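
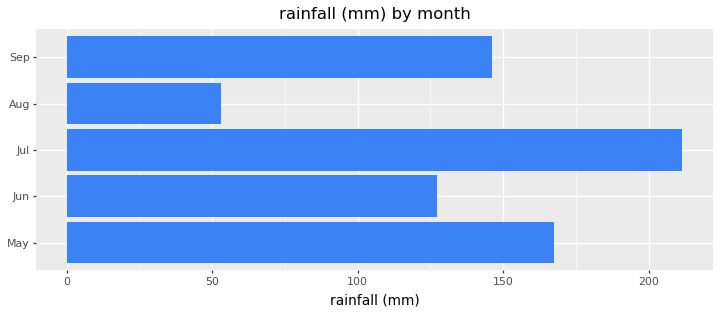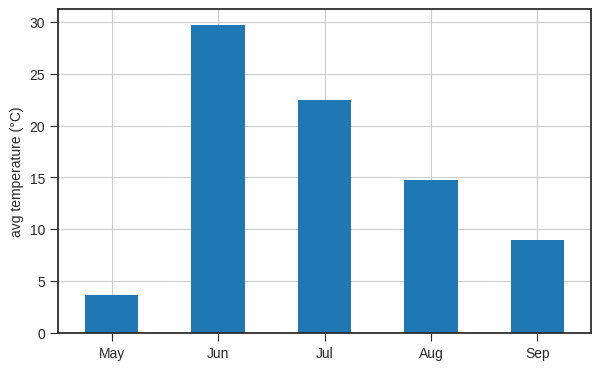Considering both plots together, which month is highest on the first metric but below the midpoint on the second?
May

Chart 2 median avg temperature (°C) ≈ 15; below-median months: May, Sep. Among those, May has the highest rainfall (mm) (≈ 160).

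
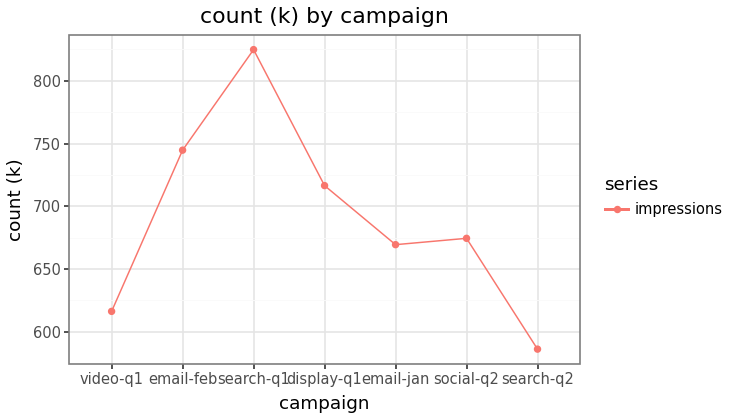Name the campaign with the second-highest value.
email-feb

Top 3: search-q1 ≈ 820, email-feb ≈ 740, display-q1 ≈ 720.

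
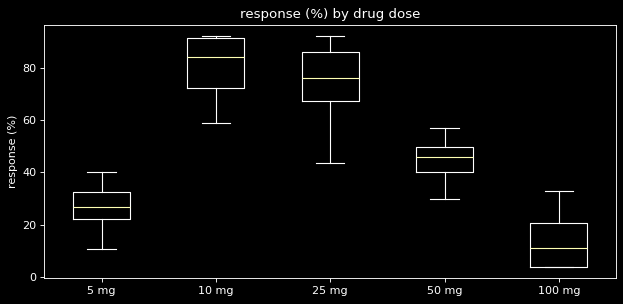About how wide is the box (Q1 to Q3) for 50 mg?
Q3 ≈ 50, Q1 ≈ 40; IQR ≈ 10.

≈ 10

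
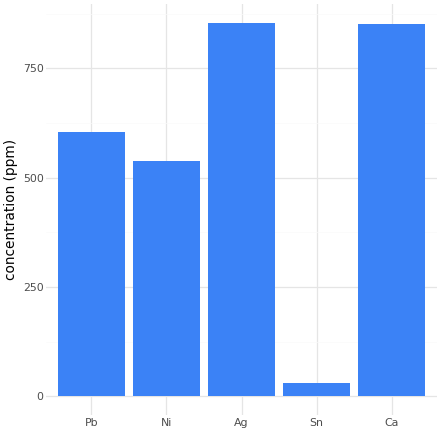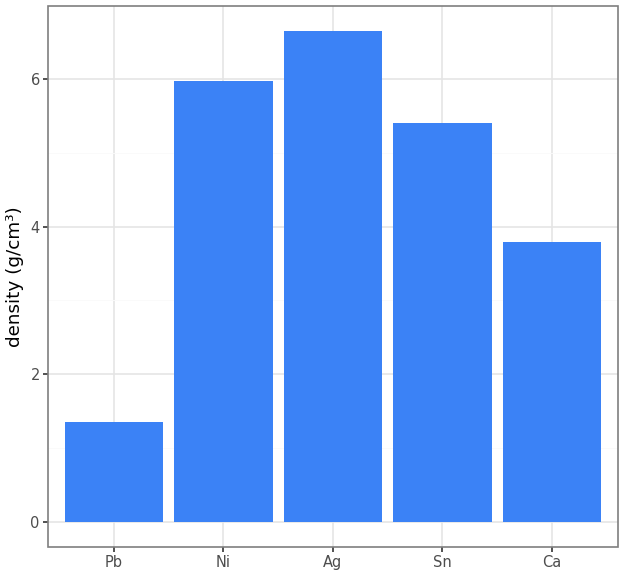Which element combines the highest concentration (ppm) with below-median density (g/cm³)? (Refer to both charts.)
Chart 2 median density (g/cm³) ≈ 5; below-median elements: Pb, Ca. Among those, Ca has the highest concentration (ppm) (≈ 900).

Ca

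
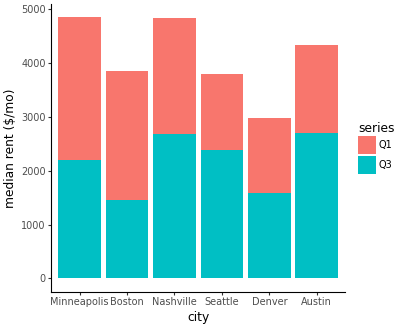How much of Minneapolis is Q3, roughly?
Q3 top ≈ 2000, bottom ≈ 0; segment ≈ 2000.

≈ 2000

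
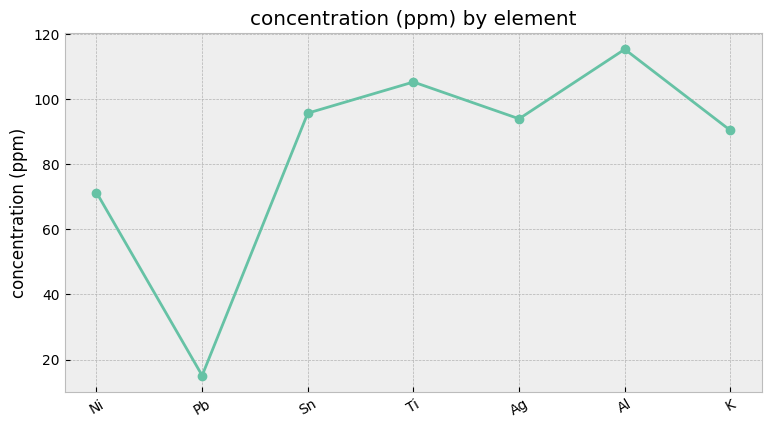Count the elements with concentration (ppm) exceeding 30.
Above 30: Ni, Sn, Ti, Ag, Al, K.

6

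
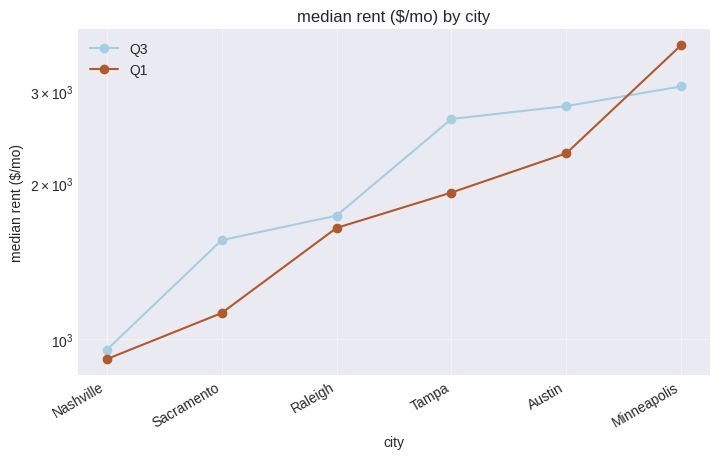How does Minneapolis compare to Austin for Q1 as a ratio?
≈ 1.4×

Minneapolis ≈ 3500, Austin ≈ 2500; 3500/2500 ≈ 1.4.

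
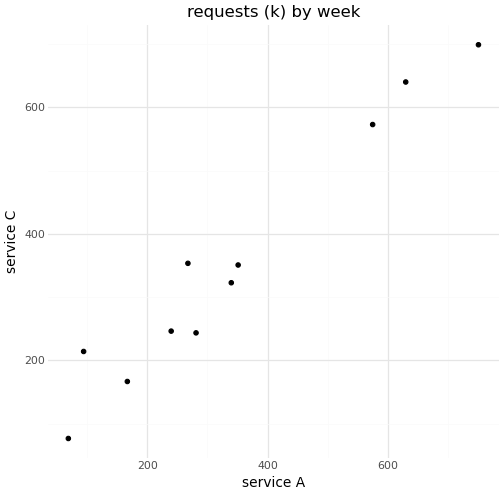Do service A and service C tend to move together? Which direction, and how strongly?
positive, strong

Points are positively correlated; strong (|r| ≈ 1.0).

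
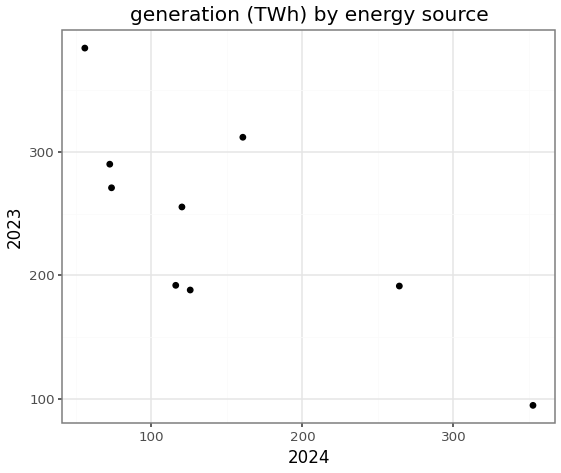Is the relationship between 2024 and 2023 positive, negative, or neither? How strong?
Points are negatively correlated; strong (|r| ≈ 0.8).

negative, strong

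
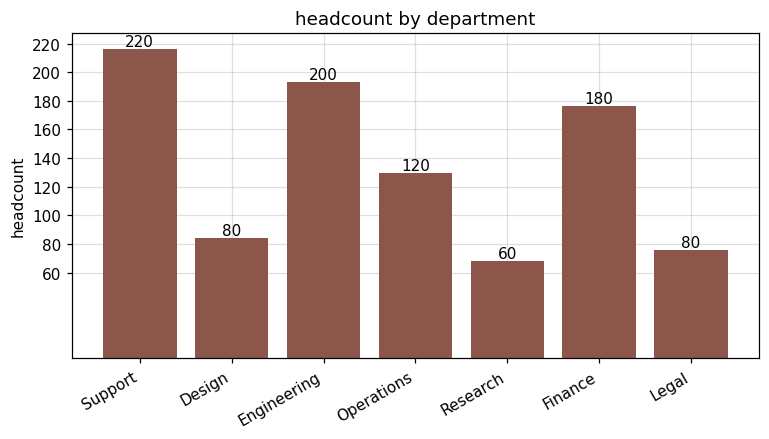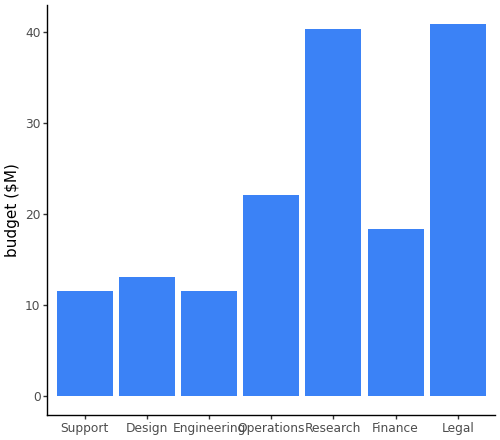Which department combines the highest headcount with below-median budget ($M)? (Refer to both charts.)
Support

Chart 2 median budget ($M) ≈ 20; below-median departments: Support, Design, Engineering. Among those, Support has the highest headcount (≈ 220).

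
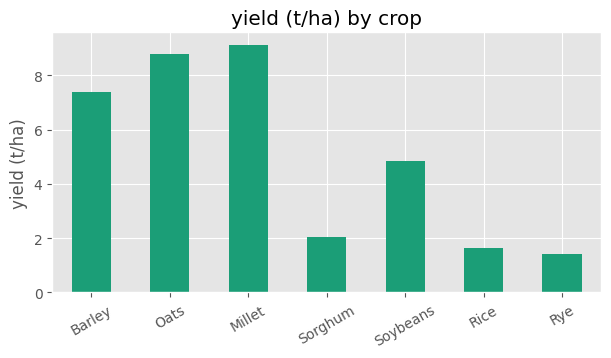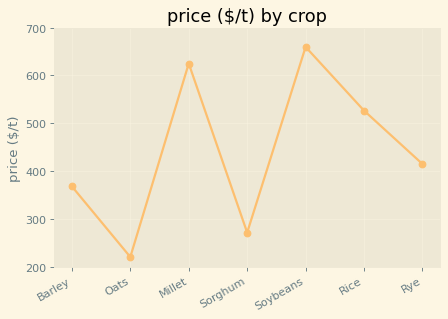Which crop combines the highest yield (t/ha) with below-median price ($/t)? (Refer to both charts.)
Oats

Chart 2 median price ($/t) ≈ 400; below-median crops: Barley, Oats, Sorghum. Among those, Oats has the highest yield (t/ha) (≈ 9).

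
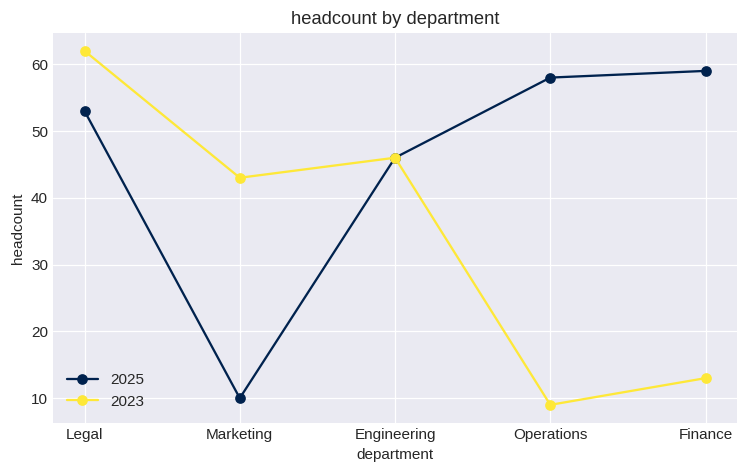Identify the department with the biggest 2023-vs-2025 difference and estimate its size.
Operations, ≈ 50

Operations: 2023 ≈ 10, 2025 ≈ 60 → gap ≈ 50. Next-largest (Finance) is only ≈ 45.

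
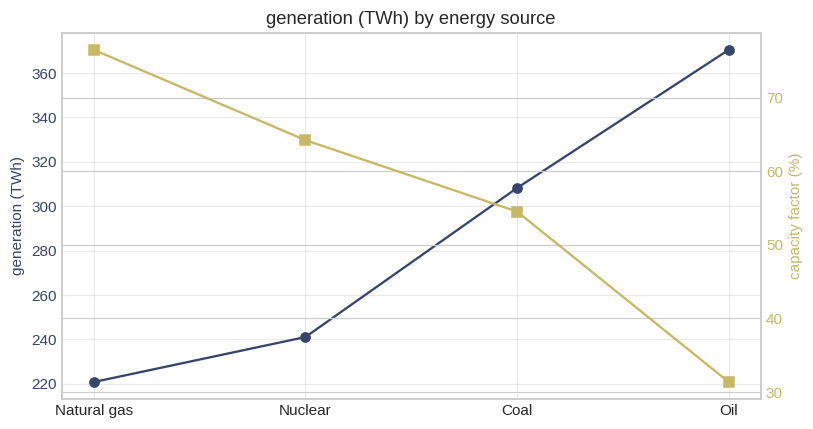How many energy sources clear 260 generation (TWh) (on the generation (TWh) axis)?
2

Above 260: Coal, Oil.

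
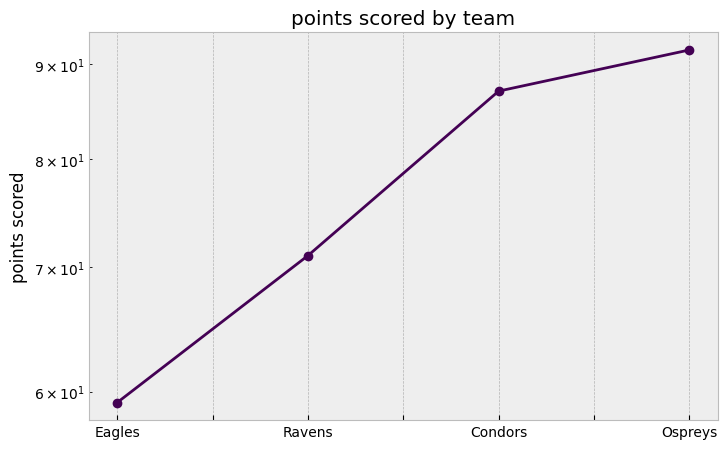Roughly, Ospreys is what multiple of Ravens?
≈ 1.29×

Ospreys ≈ 90, Ravens ≈ 70; 90/70 ≈ 1.29.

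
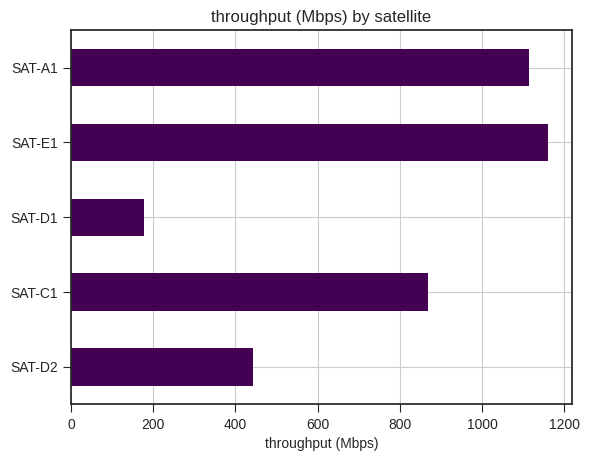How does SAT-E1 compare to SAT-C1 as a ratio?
SAT-E1 ≈ 1200, SAT-C1 ≈ 900; 1200/900 ≈ 1.33.

≈ 1.33×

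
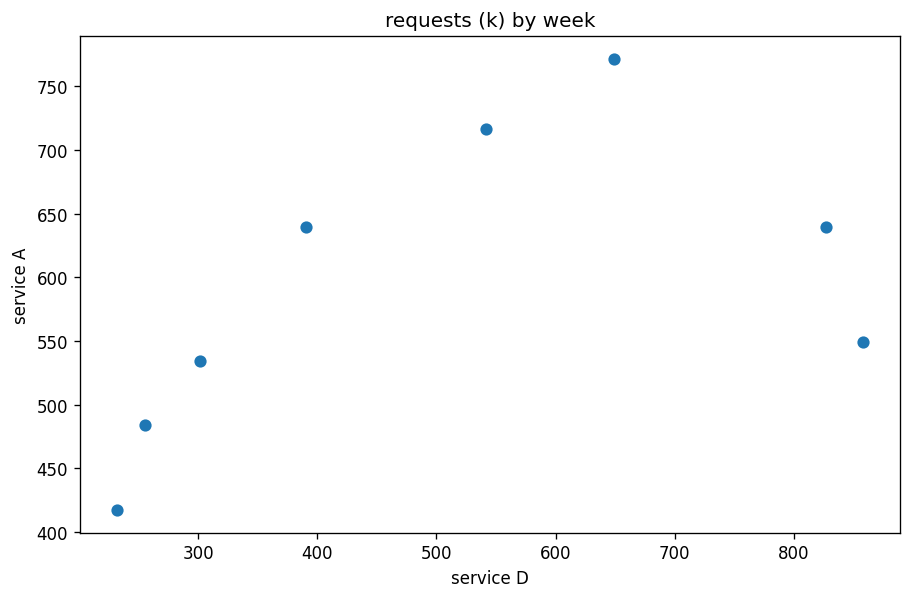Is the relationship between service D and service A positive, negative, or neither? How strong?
positive, moderate

Points are positively correlated; moderate (|r| ≈ 0.5).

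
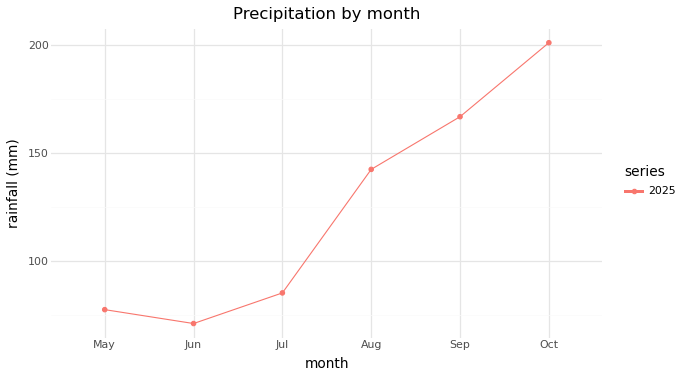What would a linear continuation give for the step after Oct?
Last three: 140, 160, 200 → slope ≈ 30/step → next ≈ 230.

≈ 230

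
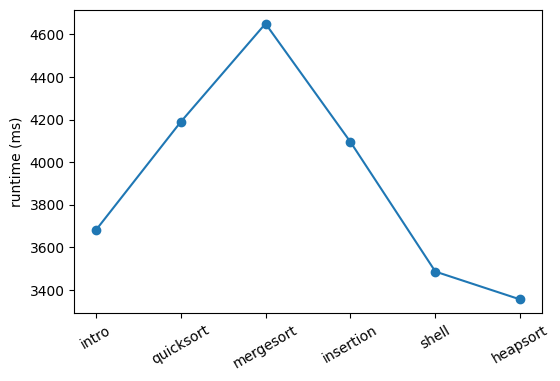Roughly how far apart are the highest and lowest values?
≈ 1200

Max mergesort ≈ 4600, min heapsort ≈ 3400; range ≈ 1200.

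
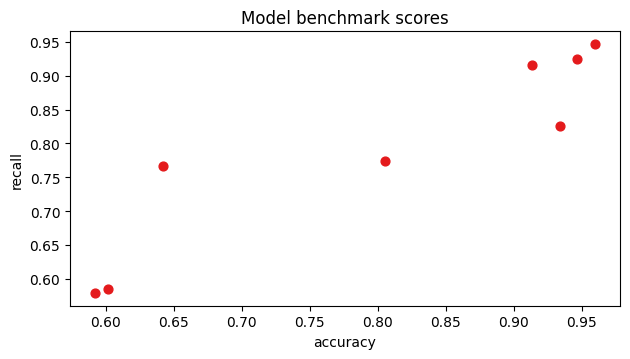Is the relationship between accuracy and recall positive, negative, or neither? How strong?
Points are positively correlated; strong (|r| ≈ 0.9).

positive, strong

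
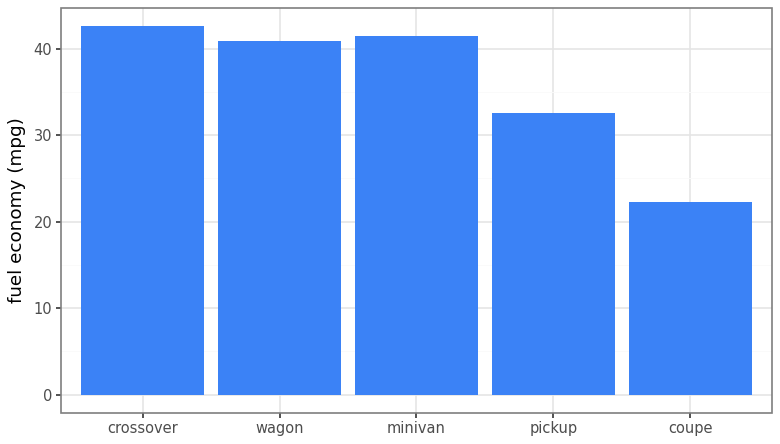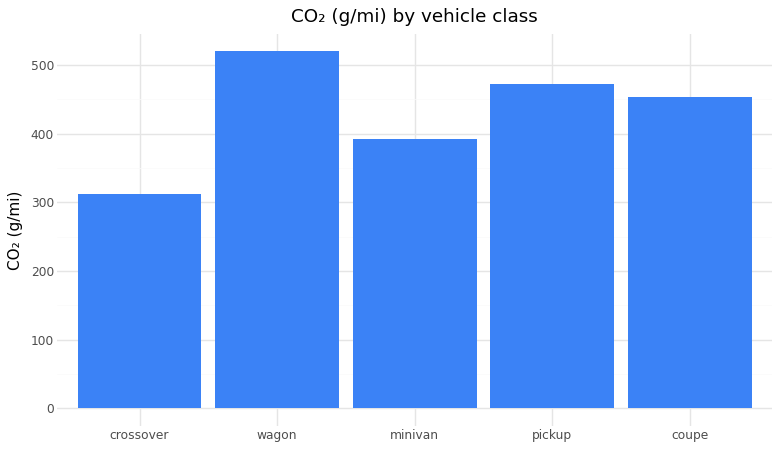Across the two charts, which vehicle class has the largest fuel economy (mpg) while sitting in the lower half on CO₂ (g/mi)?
Chart 2 median CO₂ (g/mi) ≈ 450; below-median vehicle classes: crossover, minivan. Among those, crossover has the highest fuel economy (mpg) (≈ 45).

crossover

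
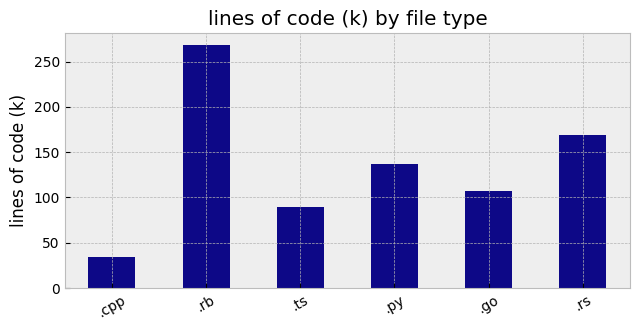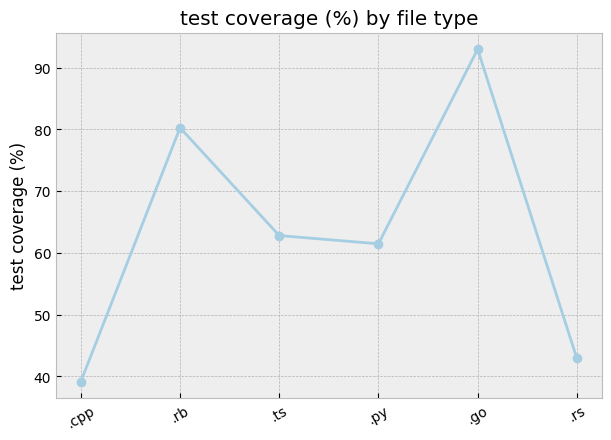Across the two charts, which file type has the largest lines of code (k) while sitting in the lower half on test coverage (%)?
Chart 2 median test coverage (%) ≈ 60; below-median file types: .cpp, .py, .rs. Among those, .rs has the highest lines of code (k) (≈ 175).

.rs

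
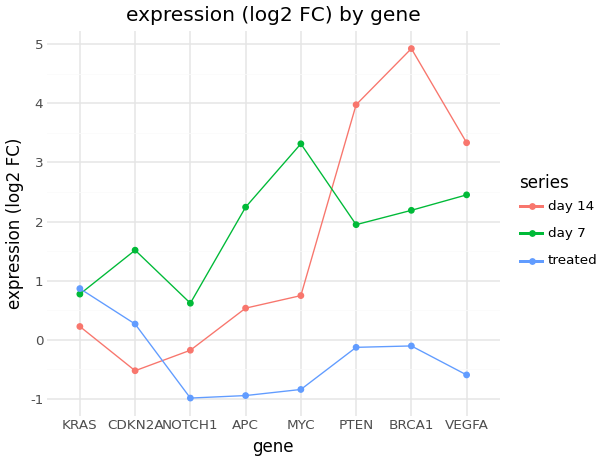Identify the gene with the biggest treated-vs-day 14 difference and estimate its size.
BRCA1: treated ≈ 0.0, day 14 ≈ 5.0 → gap ≈ 5.0. Next-largest (PTEN) is only ≈ 4.0.

BRCA1, ≈ 5.0 log2 FC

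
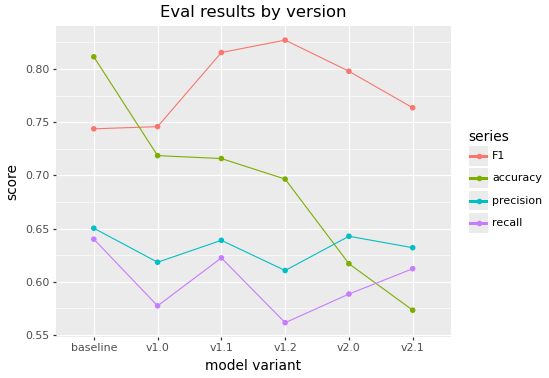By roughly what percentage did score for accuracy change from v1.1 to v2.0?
v1.1 ≈ 0.70, v2.0 ≈ 0.60; (0.60 − 0.70) / 0.70 ≈ -14.3%.

≈ -14.3%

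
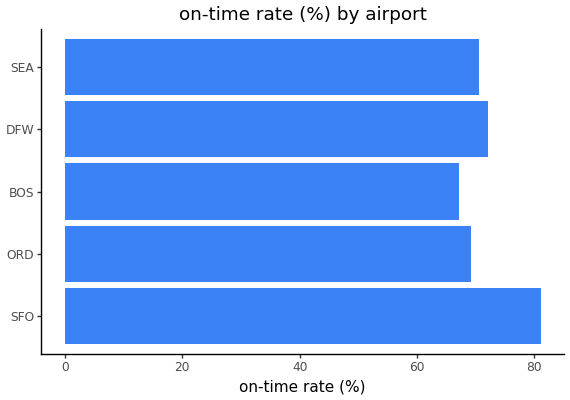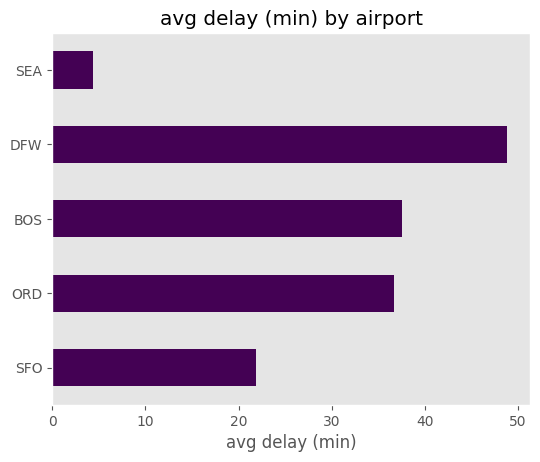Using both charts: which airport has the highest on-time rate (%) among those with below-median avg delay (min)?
Chart 2 median avg delay (min) ≈ 35; below-median airports: SFO, SEA. Among those, SFO has the highest on-time rate (%) (≈ 80).

SFO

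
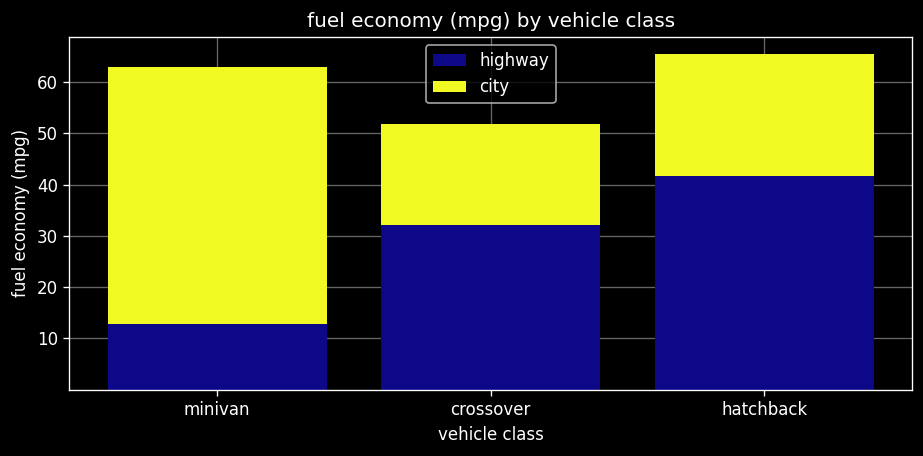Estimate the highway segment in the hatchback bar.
highway top ≈ 40, bottom ≈ 0; segment ≈ 40.

≈ 40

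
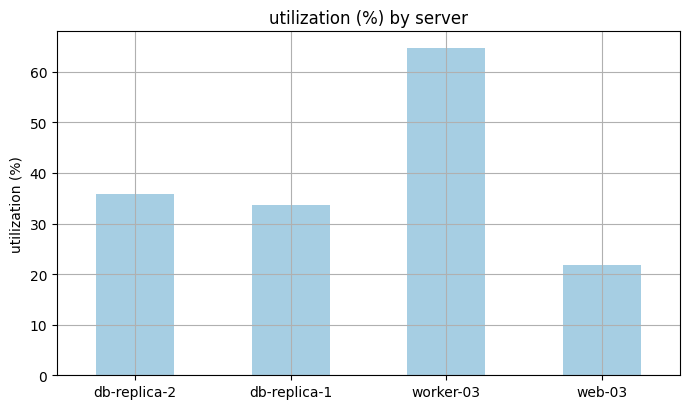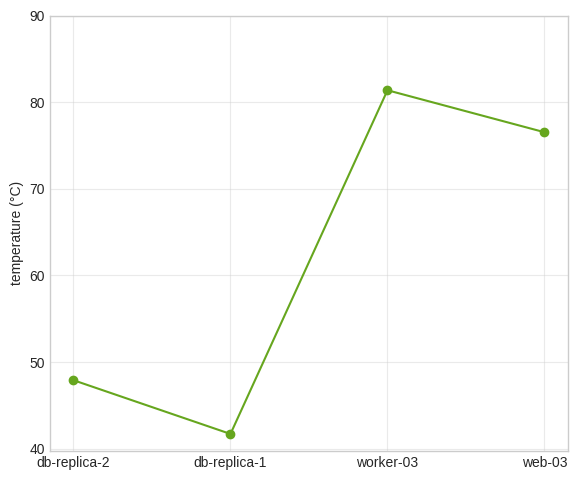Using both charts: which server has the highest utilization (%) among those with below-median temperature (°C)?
Chart 2 median temperature (°C) ≈ 60; below-median servers: db-replica-2, db-replica-1. Among those, db-replica-2 has the highest utilization (%) (≈ 40).

db-replica-2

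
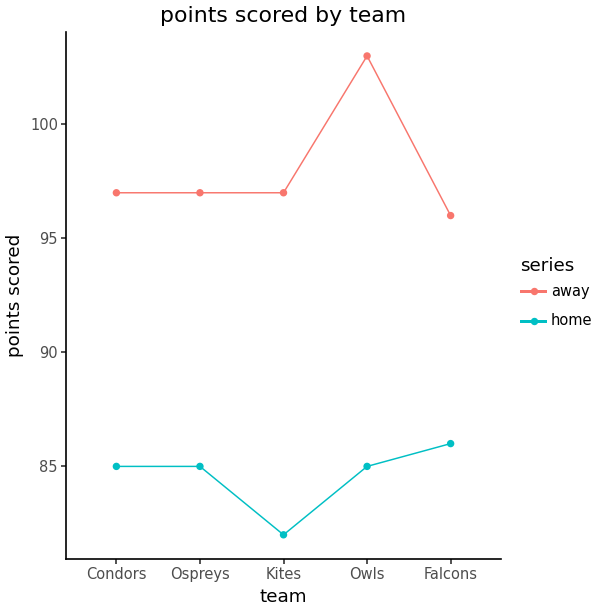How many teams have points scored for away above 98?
1

Above 98: Owls.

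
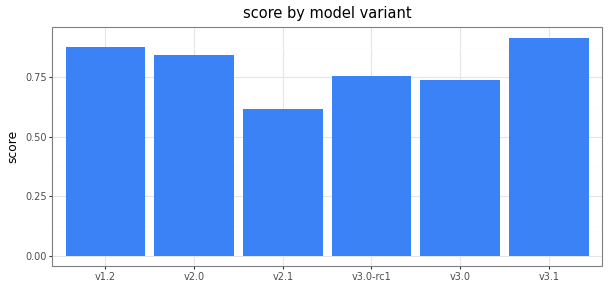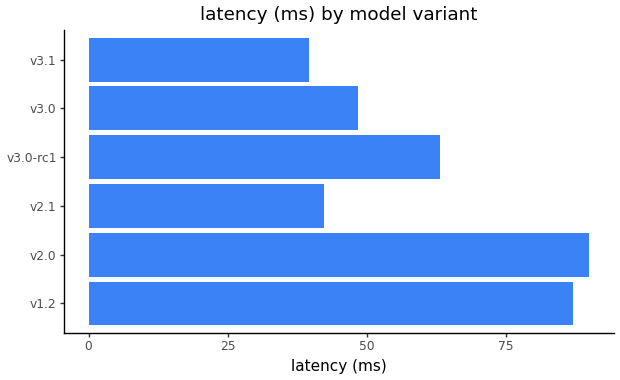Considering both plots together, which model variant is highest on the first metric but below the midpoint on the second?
v3.1

Chart 2 median latency (ms) ≈ 60; below-median model variants: v2.1, v3.0, v3.1. Among those, v3.1 has the highest score (≈ 0.9).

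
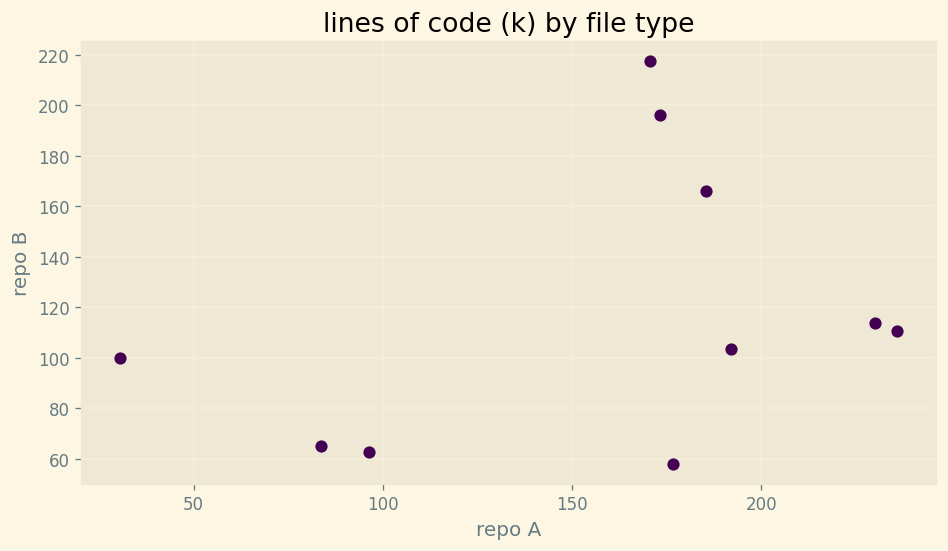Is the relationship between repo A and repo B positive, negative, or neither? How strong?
positive, weak

Points are positively correlated; weak (|r| ≈ 0.3).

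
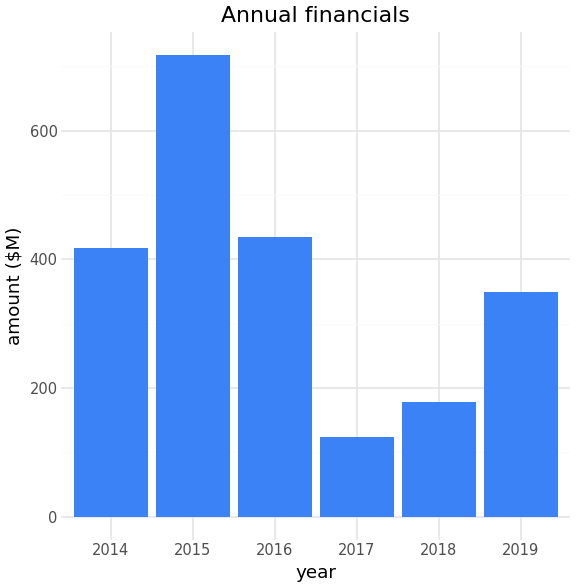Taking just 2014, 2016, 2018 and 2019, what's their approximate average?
≈ 325

(400 + 400 + 200 + 300) / 4 ≈ 325.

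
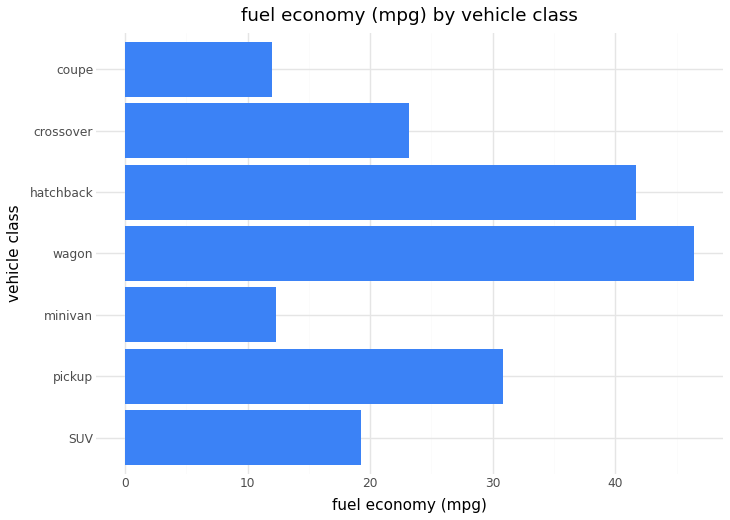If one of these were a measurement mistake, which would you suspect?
wagon ≈ 45; the rest sit between ≈ 10 and ≈ 40.

wagon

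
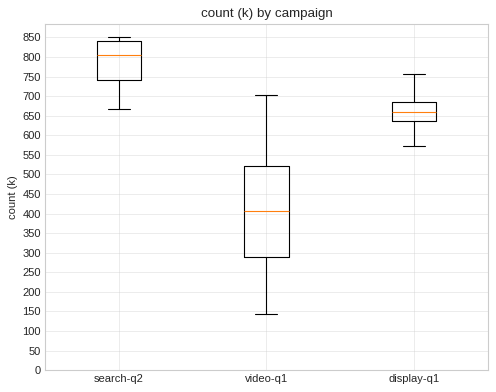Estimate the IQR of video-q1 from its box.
≈ 200

Q3 ≈ 500, Q1 ≈ 300; IQR ≈ 200.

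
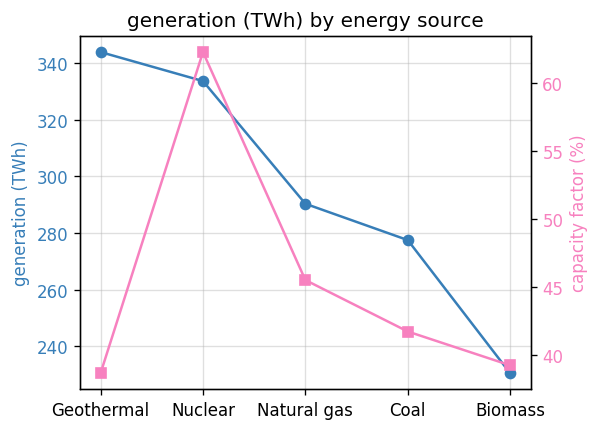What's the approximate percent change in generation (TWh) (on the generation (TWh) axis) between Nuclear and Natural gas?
≈ -12.1%

Nuclear ≈ 330, Natural gas ≈ 290; (290 − 330) / 330 ≈ -12.1%.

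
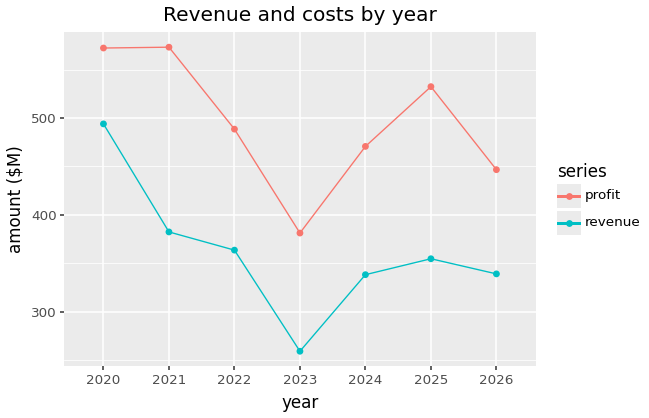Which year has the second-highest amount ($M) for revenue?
2021

Top 3 for revenue: 2020 ≈ 500, 2021 ≈ 400, 2022 ≈ 350.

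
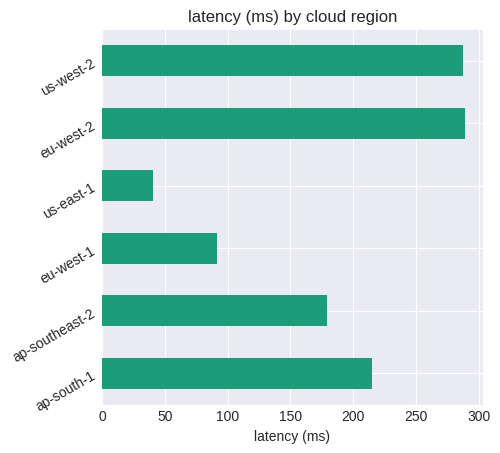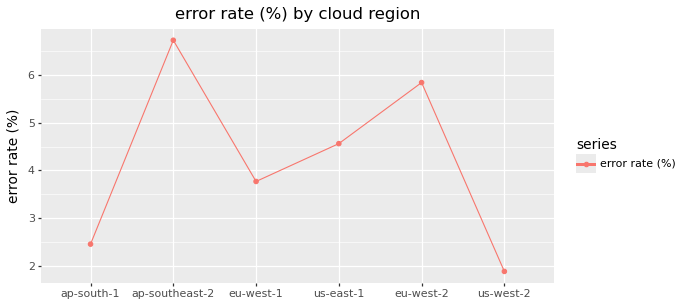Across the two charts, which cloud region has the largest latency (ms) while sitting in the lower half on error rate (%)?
Chart 2 median error rate (%) ≈ 4; below-median cloud regions: ap-south-1, eu-west-1, us-west-2. Among those, us-west-2 has the highest latency (ms) (≈ 300).

us-west-2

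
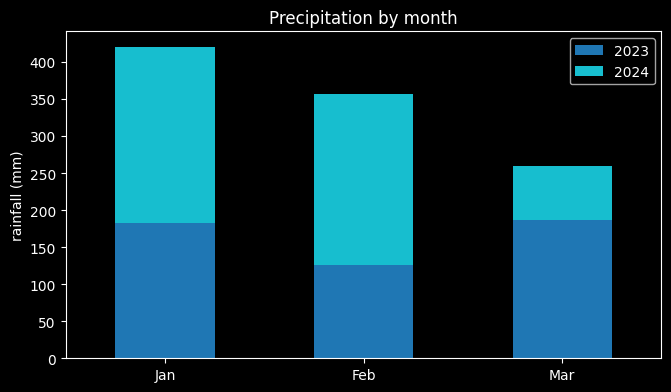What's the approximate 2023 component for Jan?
2023 top ≈ 200, bottom ≈ 0; segment ≈ 200.

≈ 200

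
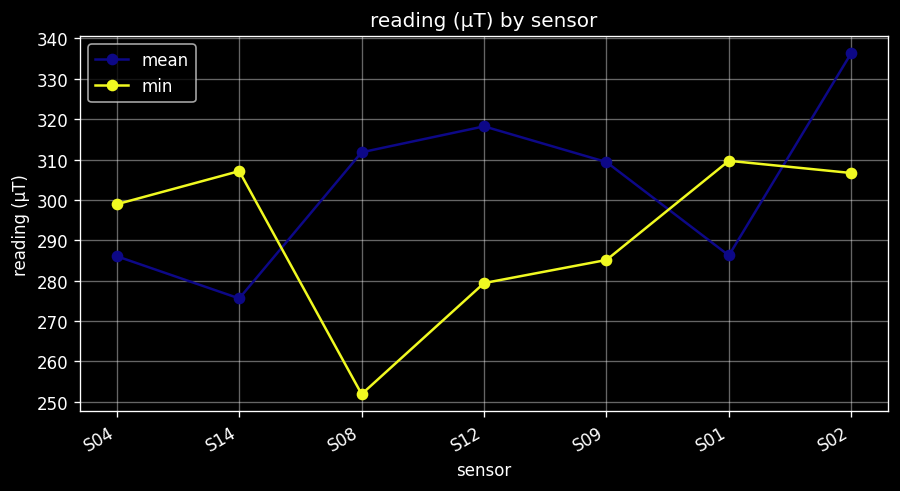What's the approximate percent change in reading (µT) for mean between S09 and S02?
S09 ≈ 310, S02 ≈ 340; (340 − 310) / 310 ≈ +9.7%.

≈ +9.7%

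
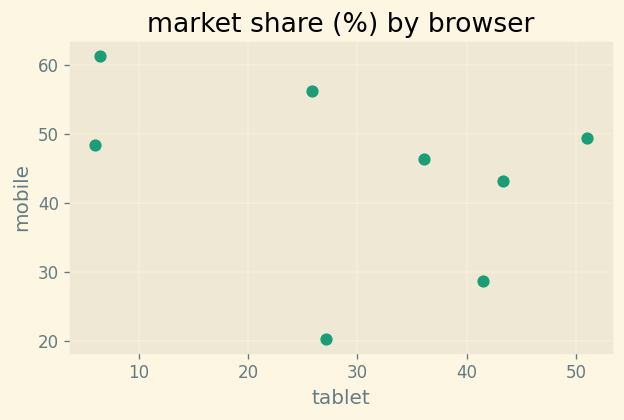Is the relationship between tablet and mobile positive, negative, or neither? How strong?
negative, weak

Points are negatively correlated; weak (|r| ≈ 0.3).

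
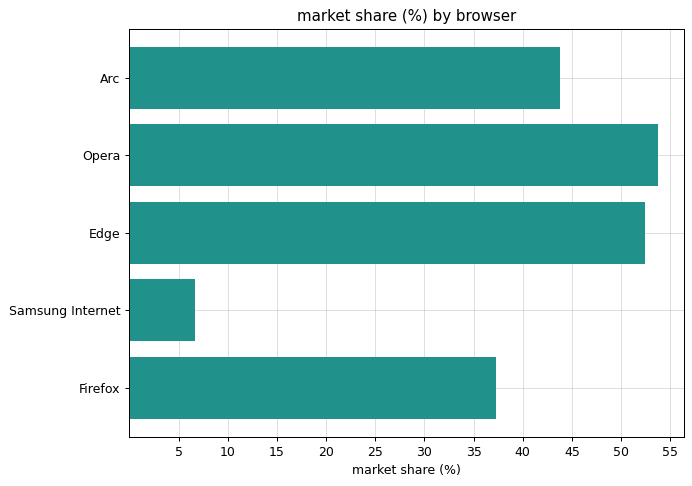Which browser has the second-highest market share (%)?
Top 3: Opera ≈ 55, Edge ≈ 50, Arc ≈ 45.

Edge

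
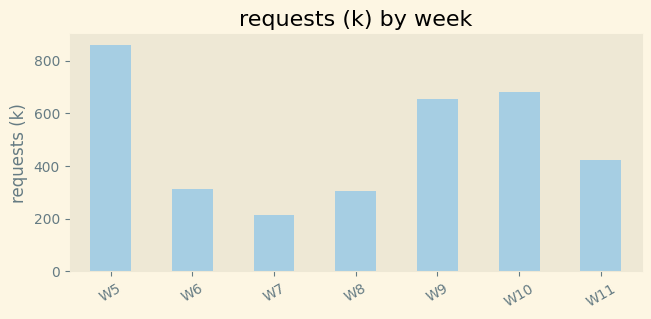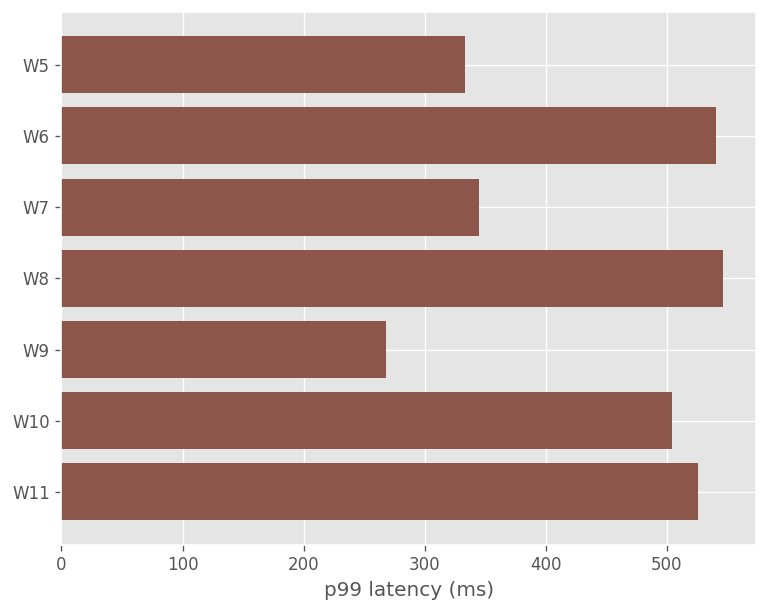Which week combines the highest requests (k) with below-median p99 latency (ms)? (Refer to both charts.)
W5

Chart 2 median p99 latency (ms) ≈ 500; below-median weeks: W5, W7, W9. Among those, W5 has the highest requests (k) (≈ 900).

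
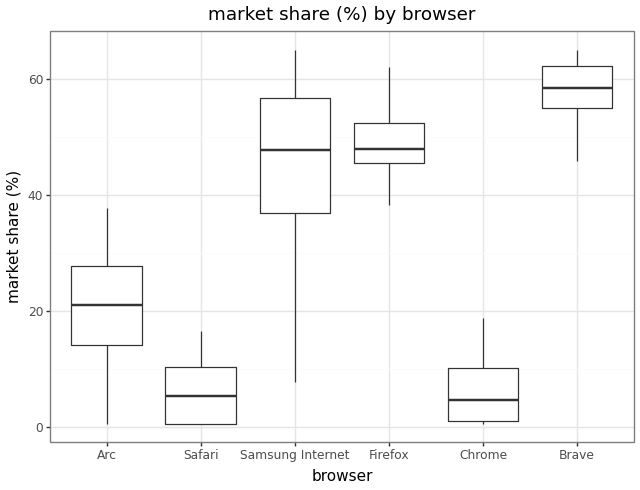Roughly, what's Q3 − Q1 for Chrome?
Q3 ≈ 10, Q1 ≈ 0; IQR ≈ 10.

≈ 10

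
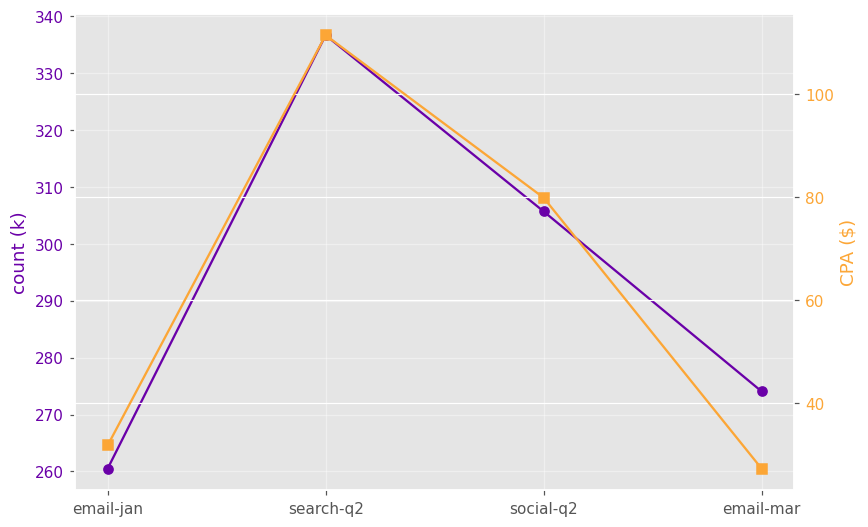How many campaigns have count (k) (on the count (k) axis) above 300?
Above 300: search-q2, social-q2.

2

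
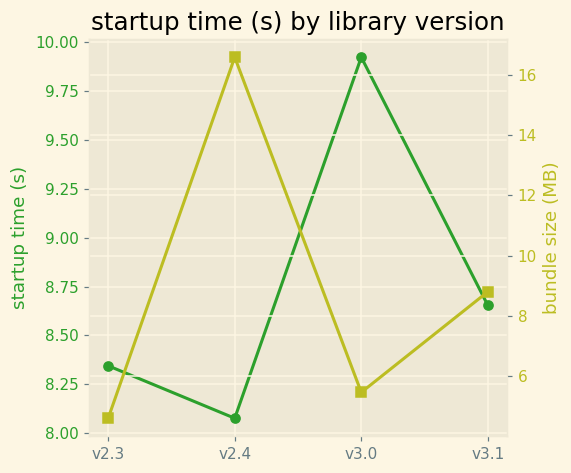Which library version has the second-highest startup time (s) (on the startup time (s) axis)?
Top 3 (on the startup time (s) axis): v3.0 ≈ 10.0, v3.1 ≈ 8.6, v2.3 ≈ 8.4.

v3.1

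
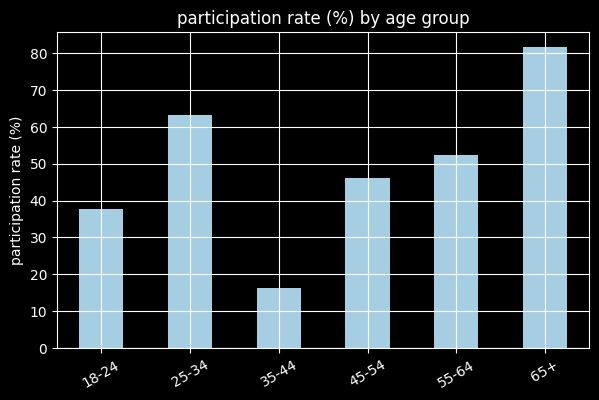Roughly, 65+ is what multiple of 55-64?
65+ ≈ 80, 55-64 ≈ 50; 80/50 ≈ 1.6.

≈ 1.6×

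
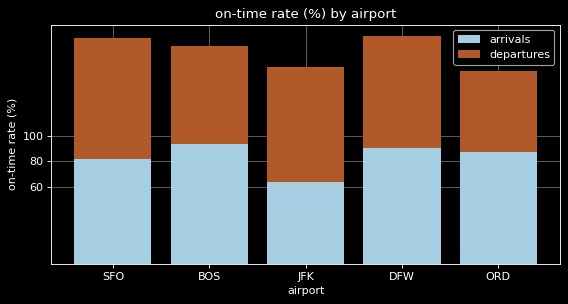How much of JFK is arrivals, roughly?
≈ 60

arrivals top ≈ 60, bottom ≈ 0; segment ≈ 60.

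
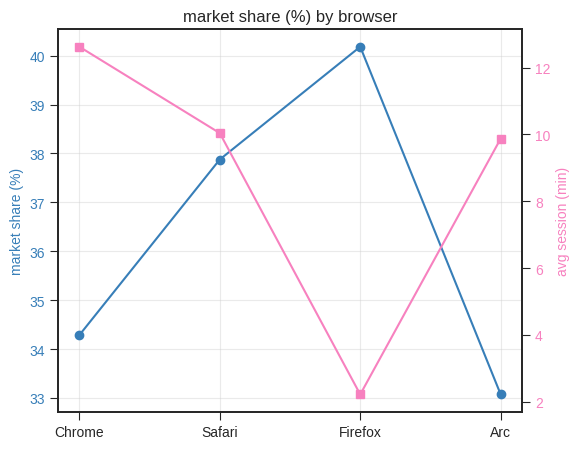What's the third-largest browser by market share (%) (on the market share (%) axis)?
Chrome

Top 4 (on the market share (%) axis): Firefox ≈ 40, Safari ≈ 38, Chrome ≈ 34, Arc ≈ 33.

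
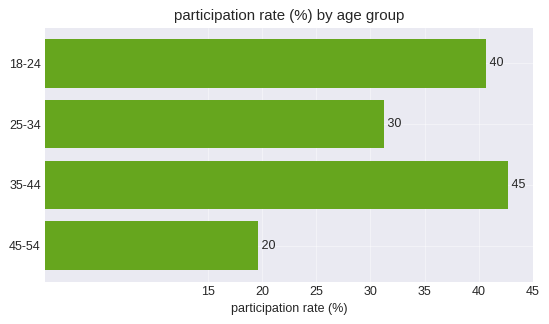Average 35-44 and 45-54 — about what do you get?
≈ 32

(45 + 20) / 2 ≈ 32.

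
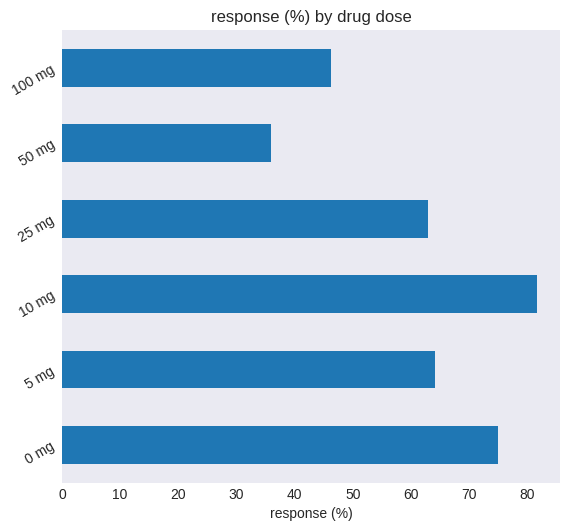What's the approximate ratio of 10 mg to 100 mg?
10 mg ≈ 80, 100 mg ≈ 50; 80/50 ≈ 1.6.

≈ 1.6×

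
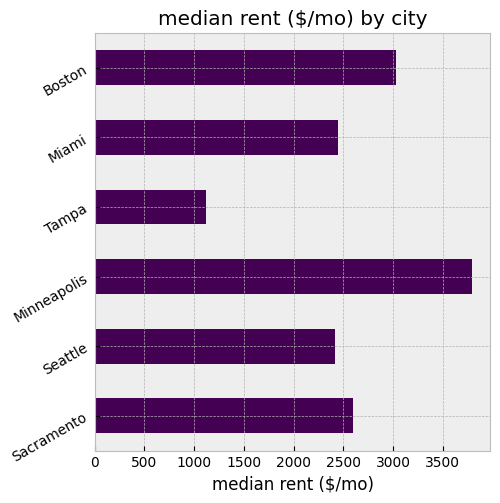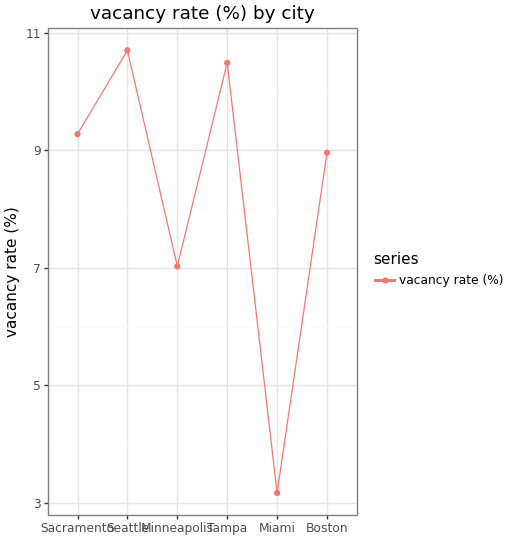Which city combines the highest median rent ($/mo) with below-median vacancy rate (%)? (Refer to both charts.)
Minneapolis

Chart 2 median vacancy rate (%) ≈ 9; below-median cities: Minneapolis, Miami, Boston. Among those, Minneapolis has the highest median rent ($/mo) (≈ 4000).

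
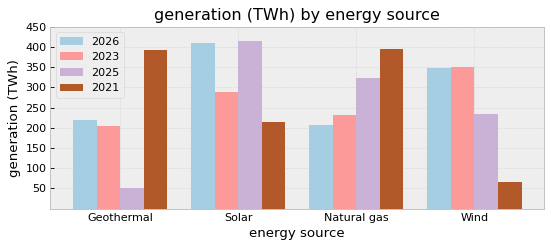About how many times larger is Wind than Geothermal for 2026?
≈ 1.75×

Wind ≈ 350, Geothermal ≈ 200; 350/200 ≈ 1.75.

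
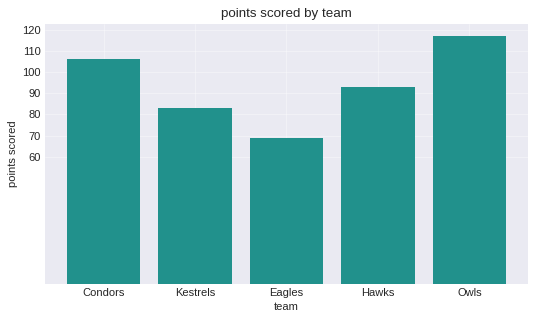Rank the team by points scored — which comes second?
Top 3: Owls ≈ 120, Condors ≈ 110, Hawks ≈ 90.

Condors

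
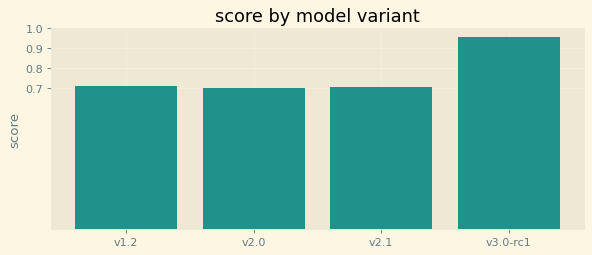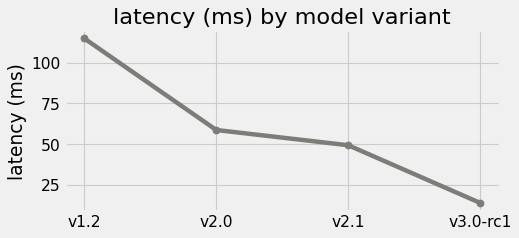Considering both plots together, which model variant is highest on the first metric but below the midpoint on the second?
v3.0-rc1

Chart 2 median latency (ms) ≈ 60; below-median model variants: v2.1, v3.0-rc1. Among those, v3.0-rc1 has the highest score (≈ 1).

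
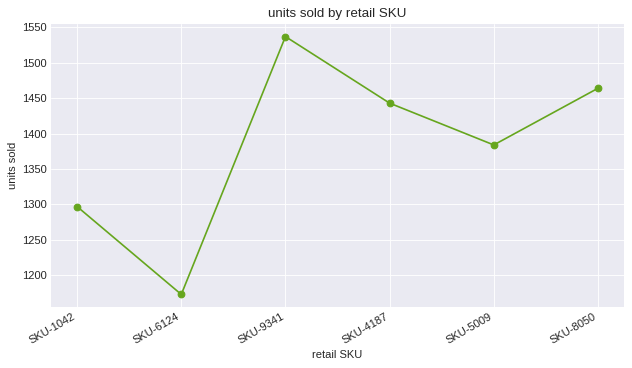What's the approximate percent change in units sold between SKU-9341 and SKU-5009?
≈ -9.7%

SKU-9341 ≈ 1550, SKU-5009 ≈ 1400; (1400 − 1550) / 1550 ≈ -9.7%.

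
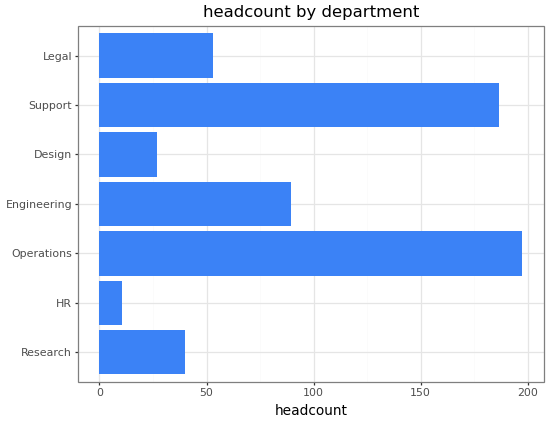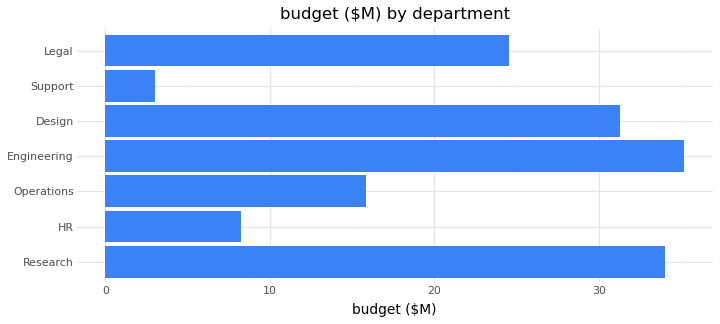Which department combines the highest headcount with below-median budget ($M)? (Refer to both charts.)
Chart 2 median budget ($M) ≈ 25; below-median departments: HR, Operations, Support. Among those, Operations has the highest headcount (≈ 200).

Operations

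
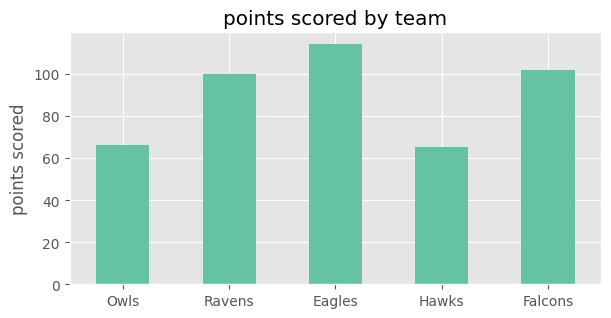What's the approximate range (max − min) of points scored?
≈ 50

Max Eagles ≈ 110, min Hawks ≈ 60; range ≈ 50.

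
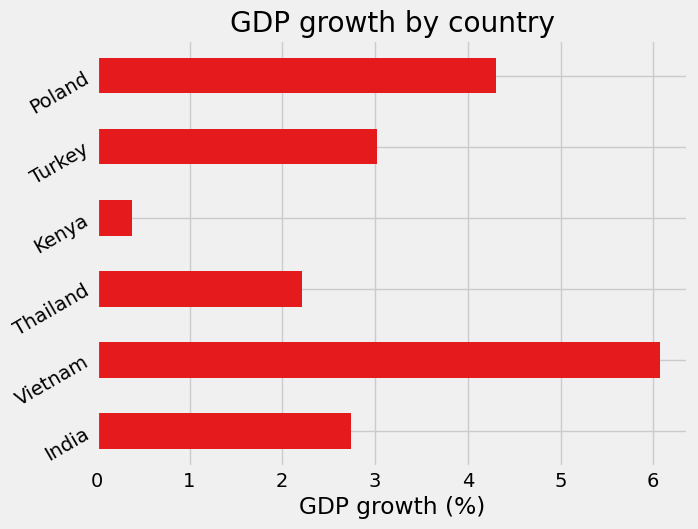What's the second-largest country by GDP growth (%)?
Top 3: Vietnam ≈ 6, Poland ≈ 4, Turkey ≈ 3.

Poland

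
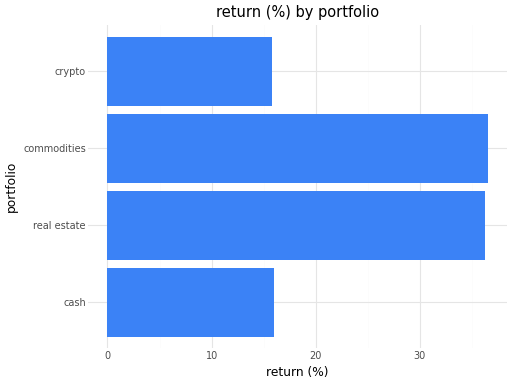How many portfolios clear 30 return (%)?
Above 30: real estate, commodities.

2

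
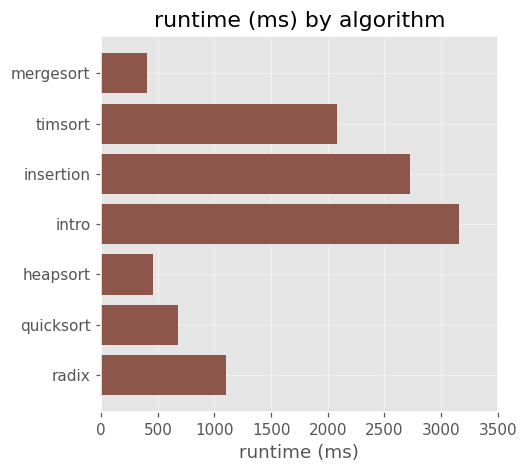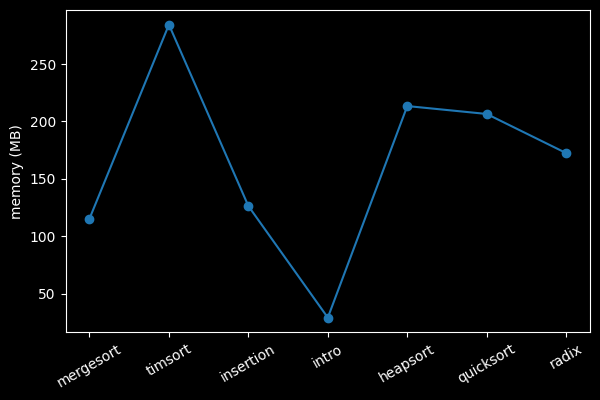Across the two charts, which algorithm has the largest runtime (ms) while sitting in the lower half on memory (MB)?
intro

Chart 2 median memory (MB) ≈ 150; below-median algorithms: mergesort, insertion, intro. Among those, intro has the highest runtime (ms) (≈ 3000).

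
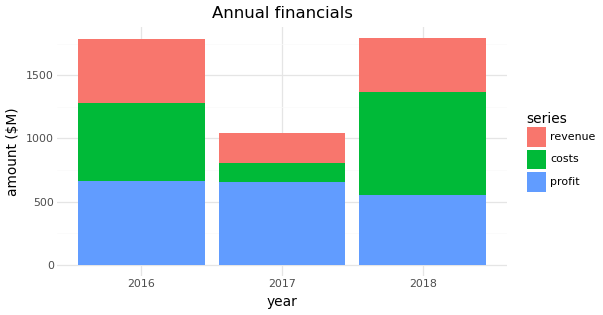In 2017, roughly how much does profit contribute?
≈ 600

profit top ≈ 600, bottom ≈ 0; segment ≈ 600.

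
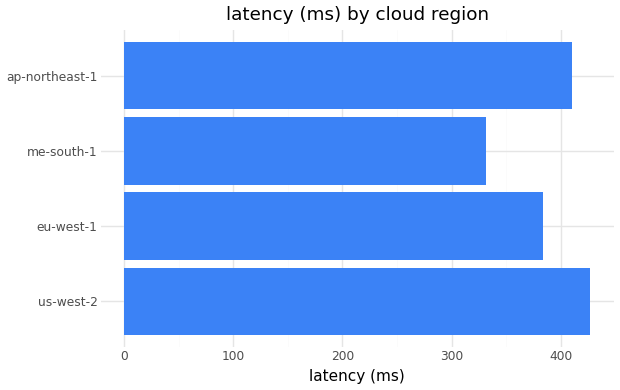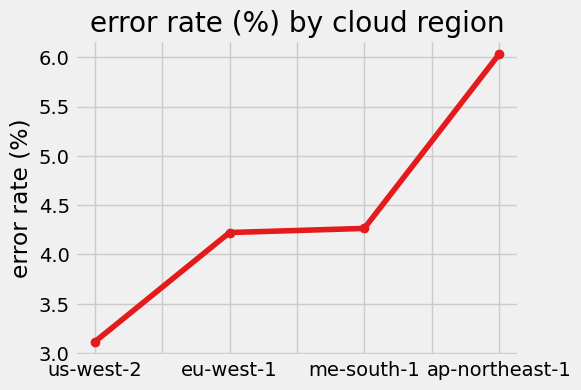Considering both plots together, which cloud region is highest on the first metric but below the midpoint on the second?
us-west-2

Chart 2 median error rate (%) ≈ 4; below-median cloud regions: us-west-2, eu-west-1. Among those, us-west-2 has the highest latency (ms) (≈ 450).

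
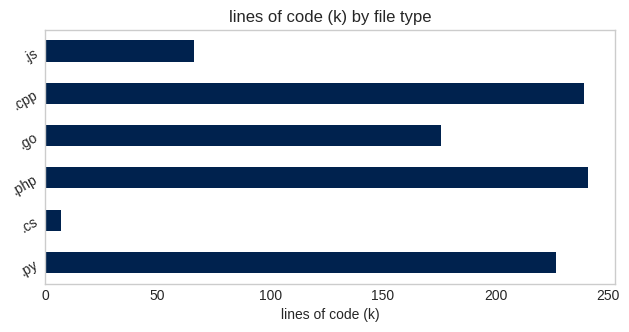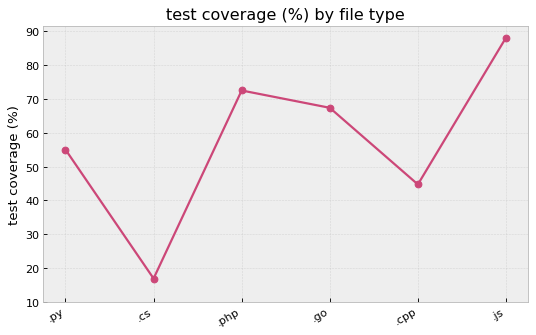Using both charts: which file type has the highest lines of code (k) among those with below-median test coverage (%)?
Chart 2 median test coverage (%) ≈ 60; below-median file types: .py, .cs, .cpp. Among those, .cpp has the highest lines of code (k) (≈ 250).

.cpp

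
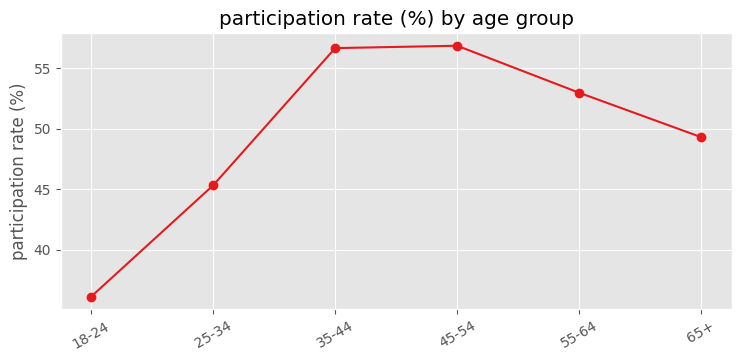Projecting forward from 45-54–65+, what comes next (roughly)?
≈ 47

Last three: 56, 52, 50 → slope ≈ -3/step → next ≈ 47.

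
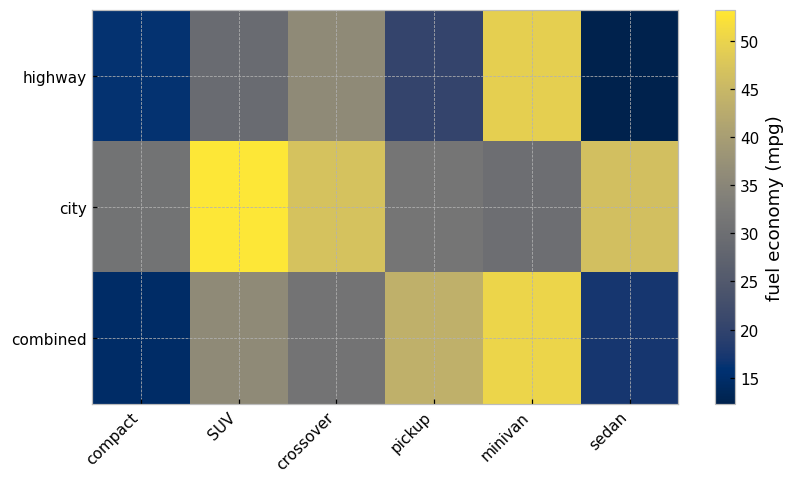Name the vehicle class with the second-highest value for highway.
crossover

Top 3 for highway: minivan ≈ 50, crossover ≈ 35, SUV ≈ 30.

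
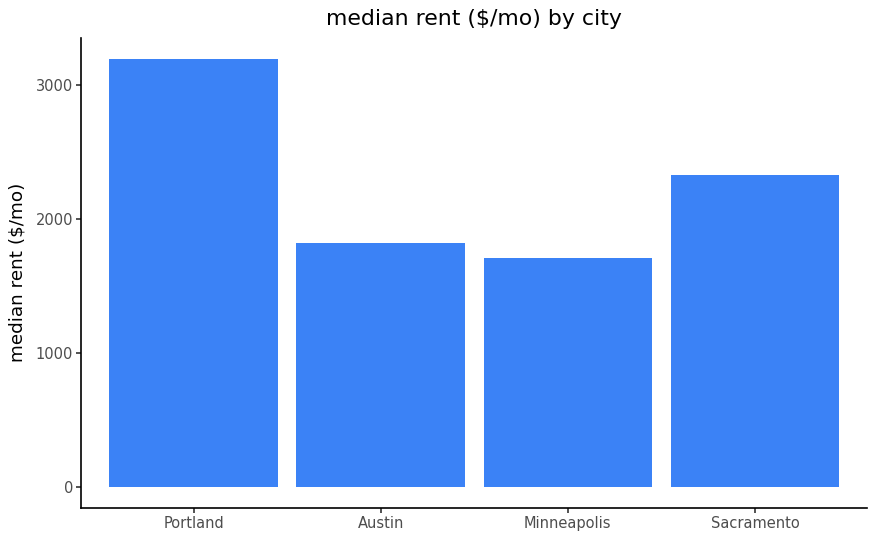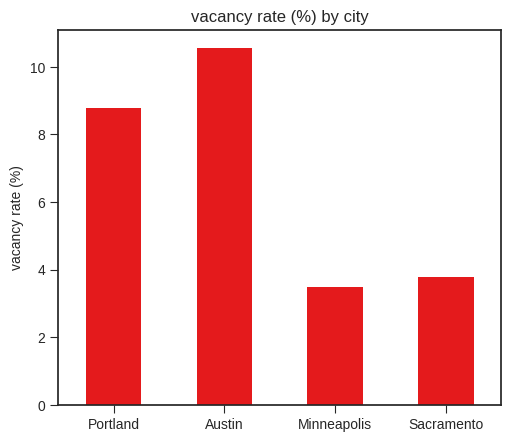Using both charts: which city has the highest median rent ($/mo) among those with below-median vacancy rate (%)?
Sacramento

Chart 2 median vacancy rate (%) ≈ 6; below-median cities: Minneapolis, Sacramento. Among those, Sacramento has the highest median rent ($/mo) (≈ 2500).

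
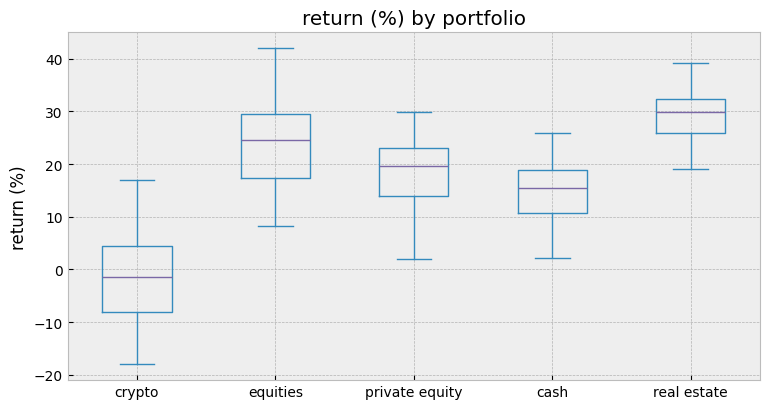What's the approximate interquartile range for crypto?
Q3 ≈ 5, Q1 ≈ -10; IQR ≈ 15.

≈ 15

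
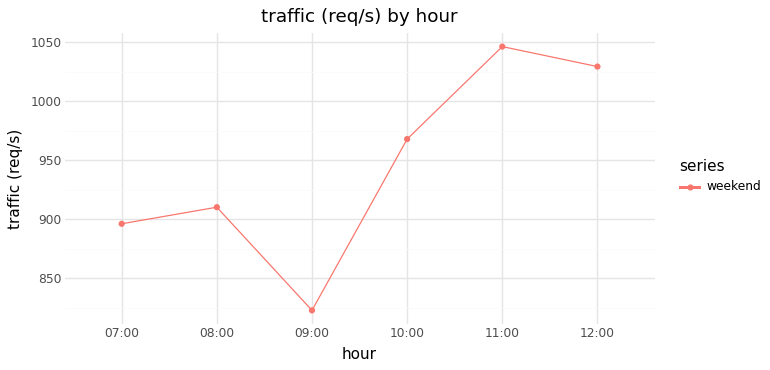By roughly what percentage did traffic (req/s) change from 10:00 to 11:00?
≈ +8.3%

10:00 ≈ 960, 11:00 ≈ 1040; (1040 − 960) / 960 ≈ +8.3%.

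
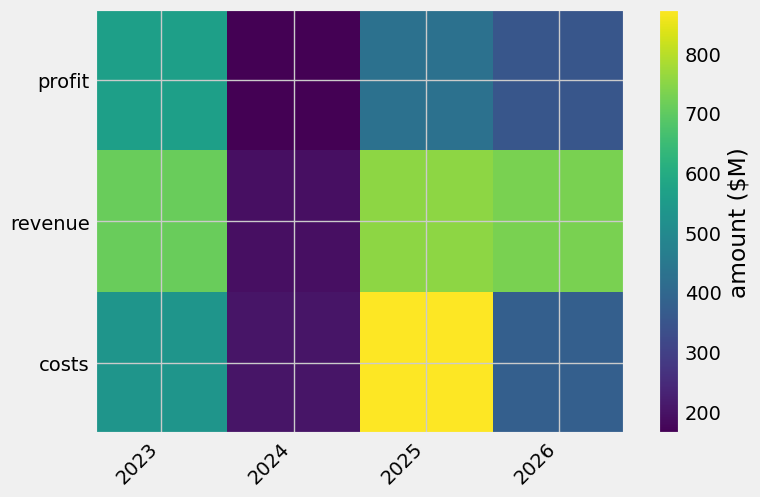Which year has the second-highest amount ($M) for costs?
Top 3 for costs: 2025 ≈ 900, 2023 ≈ 500, 2026 ≈ 400.

2023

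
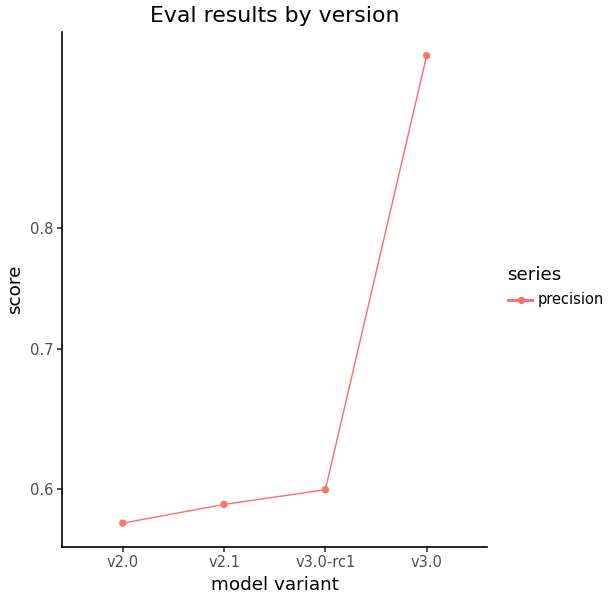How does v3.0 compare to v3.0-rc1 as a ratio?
≈ 1.58×

v3.0 ≈ 0.95, v3.0-rc1 ≈ 0.60; 0.95/0.60 ≈ 1.58.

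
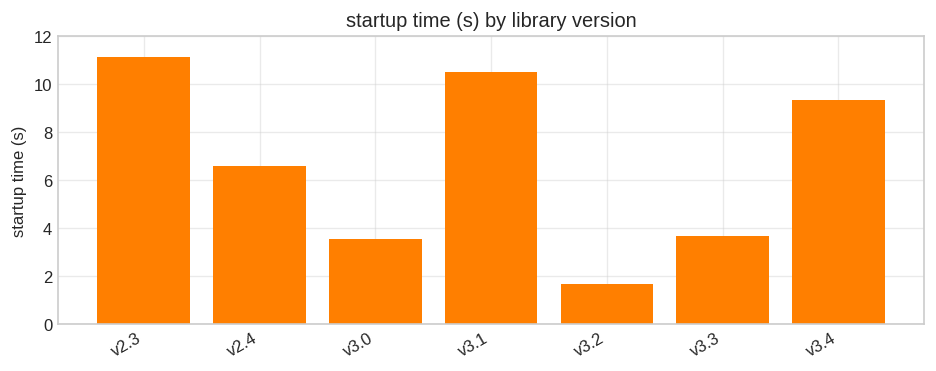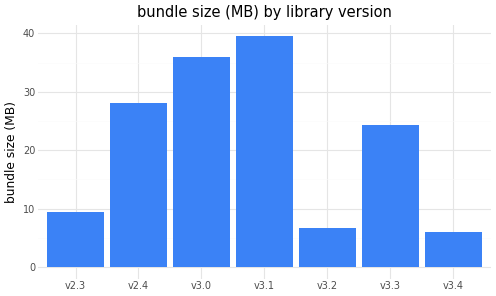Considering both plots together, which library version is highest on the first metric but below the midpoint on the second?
v2.3

Chart 2 median bundle size (MB) ≈ 25; below-median library versions: v2.3, v3.2, v3.4. Among those, v2.3 has the highest startup time (s) (≈ 12).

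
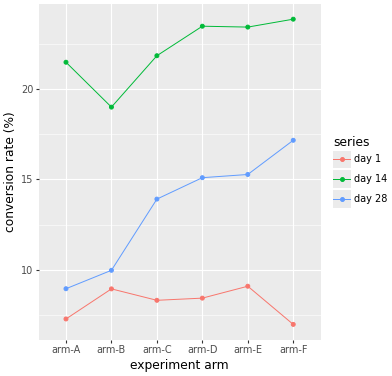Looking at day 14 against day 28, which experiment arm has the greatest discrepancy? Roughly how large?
arm-A, ≈ 14 %

arm-A: day 14 ≈ 22, day 28 ≈ 8 → gap ≈ 14. Next-largest (arm-B) is only ≈ 10.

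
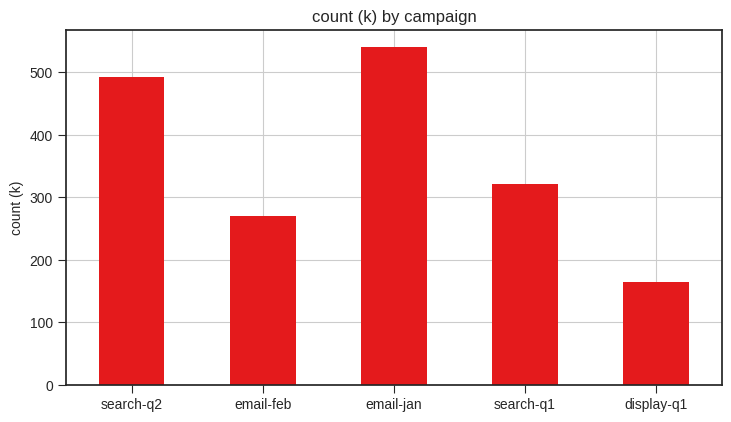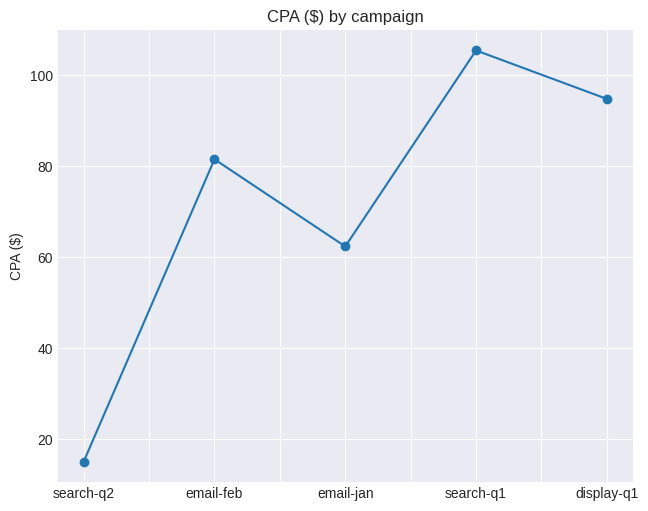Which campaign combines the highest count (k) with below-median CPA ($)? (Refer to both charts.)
email-jan

Chart 2 median CPA ($) ≈ 80; below-median campaigns: search-q2, email-jan. Among those, email-jan has the highest count (k) (≈ 550).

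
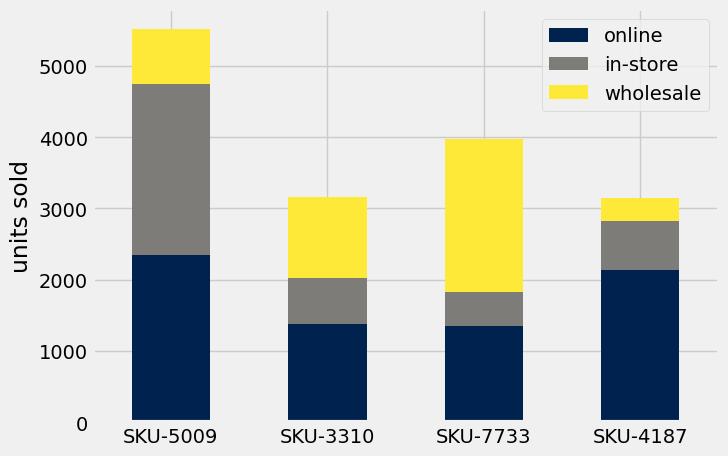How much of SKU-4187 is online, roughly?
online top ≈ 2000, bottom ≈ 0; segment ≈ 2000.

≈ 2000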